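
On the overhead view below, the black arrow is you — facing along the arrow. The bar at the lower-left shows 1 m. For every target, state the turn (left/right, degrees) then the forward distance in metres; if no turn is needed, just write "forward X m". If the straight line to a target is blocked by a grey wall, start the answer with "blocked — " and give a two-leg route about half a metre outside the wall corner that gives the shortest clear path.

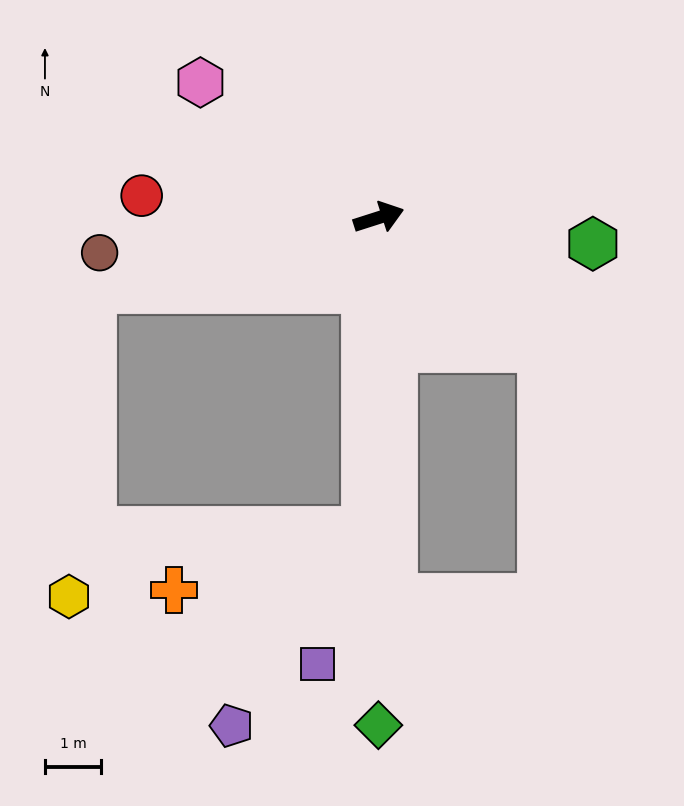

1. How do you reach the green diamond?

turn right 108°, forward 9.0 m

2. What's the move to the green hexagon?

turn right 25°, forward 3.8 m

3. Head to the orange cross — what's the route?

blocked — turn right 110°, forward 5.5 m, then turn right 70°, forward 3.5 m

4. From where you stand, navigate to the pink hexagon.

turn left 125°, forward 4.0 m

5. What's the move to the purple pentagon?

blocked — turn right 110°, forward 5.5 m, then turn right 32°, forward 4.2 m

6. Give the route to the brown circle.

turn left 169°, forward 5.0 m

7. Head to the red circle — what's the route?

turn left 157°, forward 4.2 m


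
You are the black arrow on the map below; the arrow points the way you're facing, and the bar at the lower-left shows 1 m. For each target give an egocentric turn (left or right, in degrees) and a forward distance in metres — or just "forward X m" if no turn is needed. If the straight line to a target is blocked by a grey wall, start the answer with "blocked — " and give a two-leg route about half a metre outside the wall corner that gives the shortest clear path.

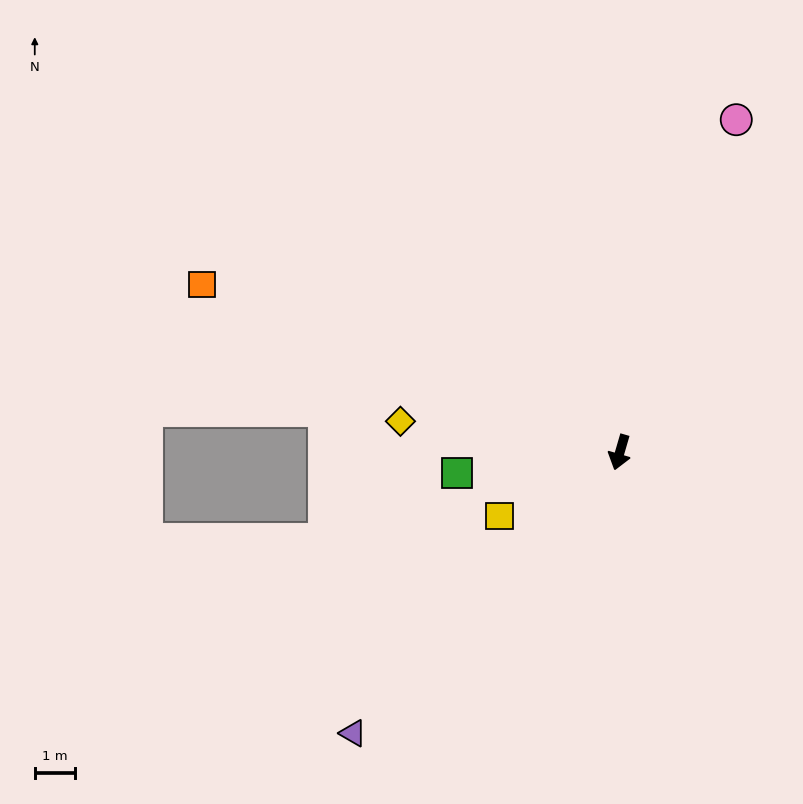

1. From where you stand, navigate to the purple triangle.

turn right 27°, forward 9.6 m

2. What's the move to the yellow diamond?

turn right 82°, forward 5.5 m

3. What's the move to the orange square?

turn right 96°, forward 11.2 m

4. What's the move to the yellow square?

turn right 46°, forward 3.4 m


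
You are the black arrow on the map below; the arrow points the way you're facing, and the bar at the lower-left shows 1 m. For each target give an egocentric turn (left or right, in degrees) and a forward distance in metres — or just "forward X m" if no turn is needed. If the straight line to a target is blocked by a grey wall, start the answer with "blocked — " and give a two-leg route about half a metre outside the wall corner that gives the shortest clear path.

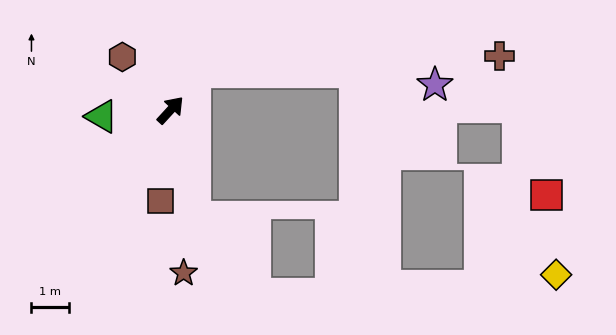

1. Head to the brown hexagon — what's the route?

turn left 85°, forward 1.9 m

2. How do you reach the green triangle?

turn left 138°, forward 1.9 m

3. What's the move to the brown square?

turn right 144°, forward 2.5 m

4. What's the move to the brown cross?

blocked — turn left 10°, forward 1.2 m, then turn right 54°, forward 8.2 m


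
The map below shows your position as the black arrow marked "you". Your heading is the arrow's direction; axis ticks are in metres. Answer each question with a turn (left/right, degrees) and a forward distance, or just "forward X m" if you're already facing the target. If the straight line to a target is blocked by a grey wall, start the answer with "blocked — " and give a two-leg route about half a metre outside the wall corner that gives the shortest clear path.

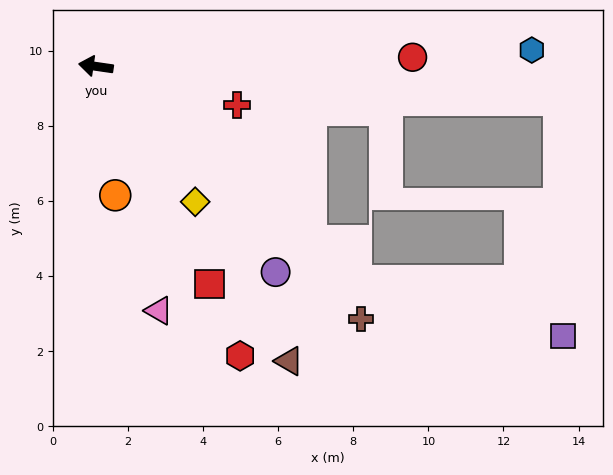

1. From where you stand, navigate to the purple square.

blocked — turn left 149°, forward 9.0 m, then turn left 24°, forward 5.7 m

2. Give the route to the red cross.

turn left 173°, forward 3.9 m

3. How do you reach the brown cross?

turn left 145°, forward 9.8 m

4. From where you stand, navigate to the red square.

turn left 126°, forward 6.5 m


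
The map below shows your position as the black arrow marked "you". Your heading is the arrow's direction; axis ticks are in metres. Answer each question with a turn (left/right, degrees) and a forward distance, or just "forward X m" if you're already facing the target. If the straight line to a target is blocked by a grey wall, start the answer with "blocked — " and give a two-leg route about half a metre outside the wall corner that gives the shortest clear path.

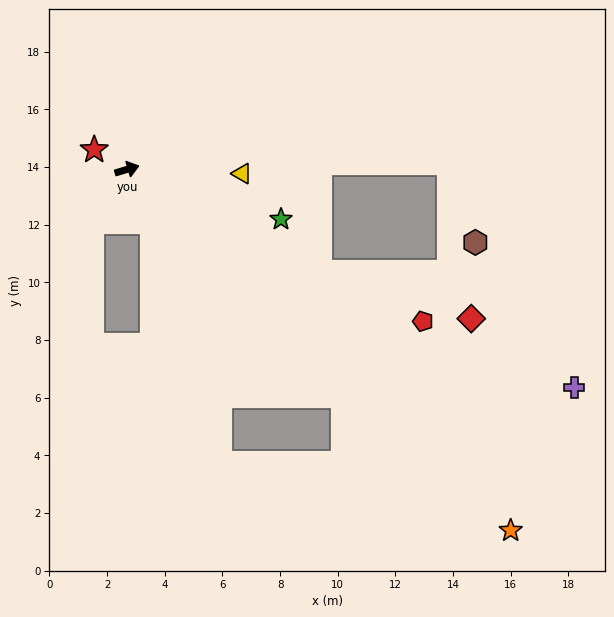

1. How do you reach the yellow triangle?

turn right 19°, forward 4.0 m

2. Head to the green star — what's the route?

turn right 35°, forward 5.6 m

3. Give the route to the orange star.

turn right 60°, forward 18.3 m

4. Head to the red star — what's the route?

turn left 132°, forward 1.3 m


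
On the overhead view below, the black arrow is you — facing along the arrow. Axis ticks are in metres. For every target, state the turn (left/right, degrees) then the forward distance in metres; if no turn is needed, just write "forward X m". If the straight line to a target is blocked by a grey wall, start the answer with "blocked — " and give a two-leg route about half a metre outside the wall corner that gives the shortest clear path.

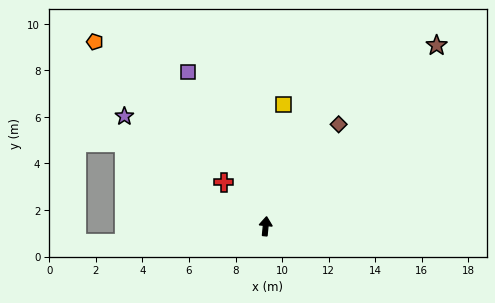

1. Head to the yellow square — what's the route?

turn right 3°, forward 5.3 m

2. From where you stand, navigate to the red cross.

turn left 49°, forward 2.6 m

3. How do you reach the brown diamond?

turn right 30°, forward 5.4 m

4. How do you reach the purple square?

turn left 32°, forward 7.4 m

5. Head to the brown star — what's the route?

turn right 38°, forward 10.7 m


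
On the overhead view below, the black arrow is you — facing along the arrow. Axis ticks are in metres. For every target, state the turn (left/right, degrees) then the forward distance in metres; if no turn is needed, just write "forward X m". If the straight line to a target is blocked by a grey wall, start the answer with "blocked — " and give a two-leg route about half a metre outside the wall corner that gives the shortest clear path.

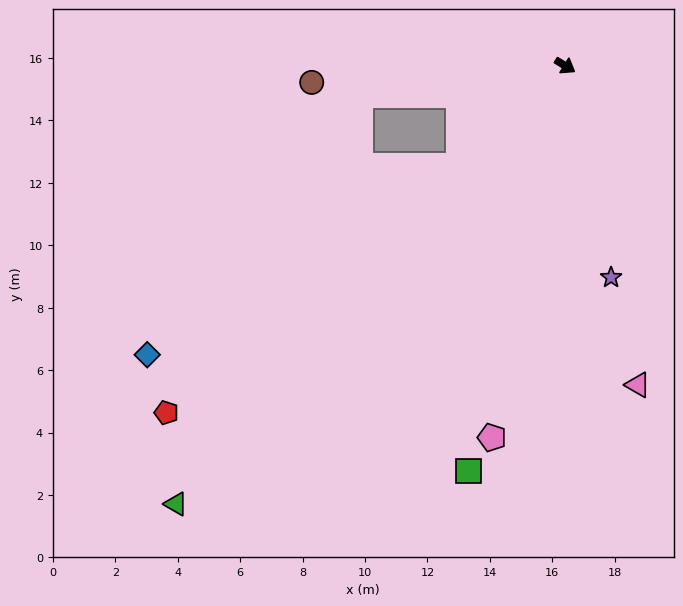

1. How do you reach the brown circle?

turn right 144°, forward 8.1 m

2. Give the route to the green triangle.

turn right 100°, forward 18.8 m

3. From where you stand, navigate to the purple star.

turn right 46°, forward 6.9 m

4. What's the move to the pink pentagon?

turn right 69°, forward 12.1 m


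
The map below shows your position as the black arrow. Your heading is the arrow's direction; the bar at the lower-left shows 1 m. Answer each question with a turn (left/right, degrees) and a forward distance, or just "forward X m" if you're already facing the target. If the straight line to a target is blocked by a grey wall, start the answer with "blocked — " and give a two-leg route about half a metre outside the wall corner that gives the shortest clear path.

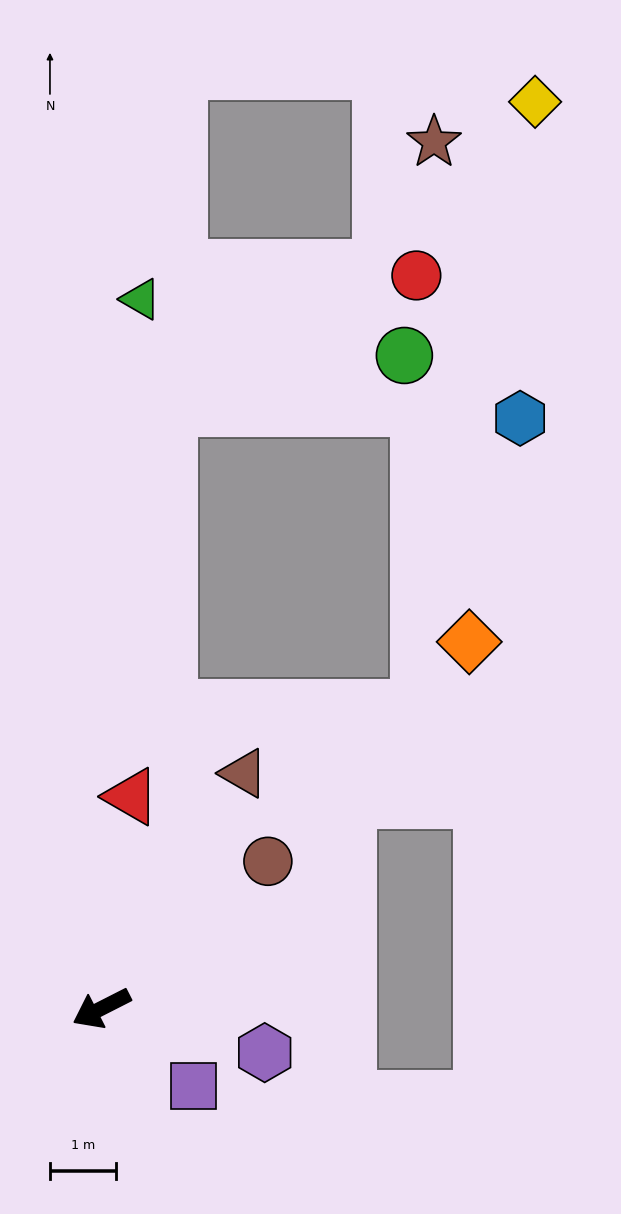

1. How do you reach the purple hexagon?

turn left 138°, forward 2.5 m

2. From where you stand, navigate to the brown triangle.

turn right 148°, forward 4.1 m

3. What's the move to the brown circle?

turn right 166°, forward 3.3 m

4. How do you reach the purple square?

turn left 113°, forward 1.8 m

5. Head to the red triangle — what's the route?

turn right 125°, forward 3.2 m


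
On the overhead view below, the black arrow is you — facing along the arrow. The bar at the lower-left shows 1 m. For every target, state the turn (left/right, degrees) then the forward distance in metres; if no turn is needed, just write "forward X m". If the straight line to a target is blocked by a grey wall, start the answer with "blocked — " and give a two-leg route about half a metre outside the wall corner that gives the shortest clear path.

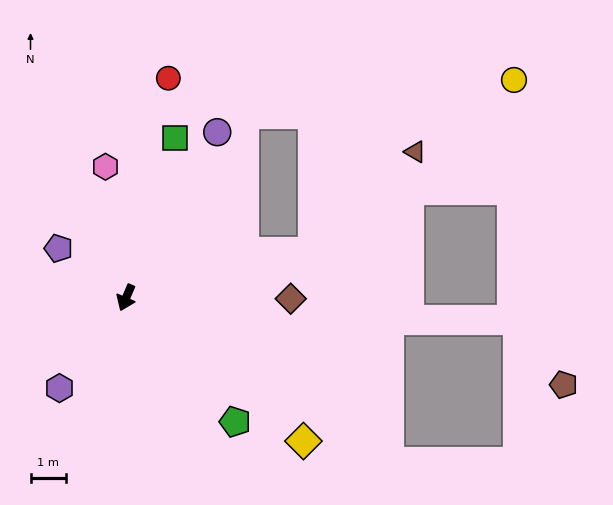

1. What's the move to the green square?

turn right 174°, forward 4.7 m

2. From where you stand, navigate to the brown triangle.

blocked — turn left 127°, forward 5.4 m, then turn left 31°, forward 4.0 m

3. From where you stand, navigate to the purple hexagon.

turn right 13°, forward 3.2 m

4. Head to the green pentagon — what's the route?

turn left 64°, forward 4.6 m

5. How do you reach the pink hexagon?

turn right 148°, forward 3.7 m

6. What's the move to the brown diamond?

turn left 113°, forward 4.6 m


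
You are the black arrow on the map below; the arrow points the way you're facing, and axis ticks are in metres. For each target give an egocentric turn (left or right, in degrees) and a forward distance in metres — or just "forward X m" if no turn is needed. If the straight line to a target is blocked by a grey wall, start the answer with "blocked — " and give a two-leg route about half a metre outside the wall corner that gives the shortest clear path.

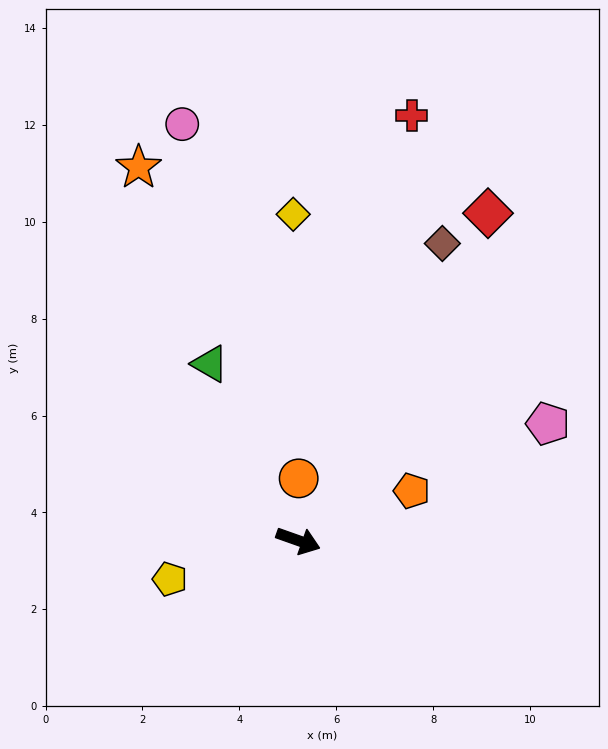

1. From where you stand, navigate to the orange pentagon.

turn left 43°, forward 2.6 m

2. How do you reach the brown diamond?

turn left 84°, forward 6.8 m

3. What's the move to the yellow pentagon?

turn right 144°, forward 2.8 m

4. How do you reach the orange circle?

turn left 109°, forward 1.3 m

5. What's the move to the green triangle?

turn left 136°, forward 4.1 m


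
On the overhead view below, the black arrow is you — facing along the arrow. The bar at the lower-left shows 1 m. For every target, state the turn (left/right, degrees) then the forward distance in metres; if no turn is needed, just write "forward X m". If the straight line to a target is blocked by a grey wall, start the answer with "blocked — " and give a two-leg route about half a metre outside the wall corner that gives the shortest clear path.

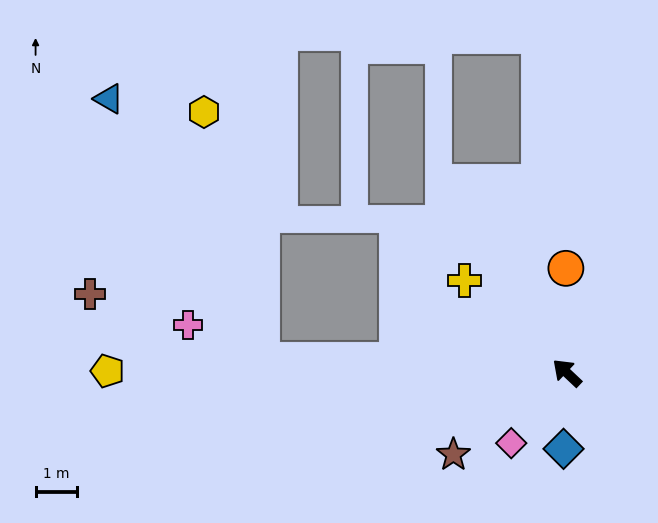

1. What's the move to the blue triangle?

blocked — turn left 41°, forward 7.4 m, then turn right 57°, forward 7.4 m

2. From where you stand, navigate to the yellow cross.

forward 3.3 m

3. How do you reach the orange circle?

turn right 46°, forward 2.5 m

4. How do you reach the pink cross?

blocked — turn left 41°, forward 7.4 m, then turn right 23°, forward 2.0 m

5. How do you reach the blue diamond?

turn left 131°, forward 1.8 m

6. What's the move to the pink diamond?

turn left 95°, forward 2.2 m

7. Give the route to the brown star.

turn left 79°, forward 3.4 m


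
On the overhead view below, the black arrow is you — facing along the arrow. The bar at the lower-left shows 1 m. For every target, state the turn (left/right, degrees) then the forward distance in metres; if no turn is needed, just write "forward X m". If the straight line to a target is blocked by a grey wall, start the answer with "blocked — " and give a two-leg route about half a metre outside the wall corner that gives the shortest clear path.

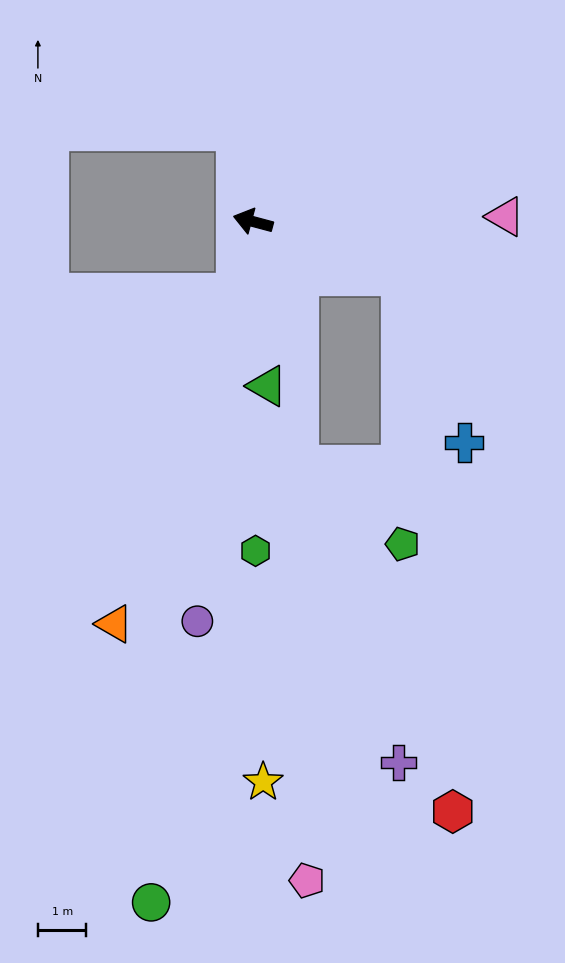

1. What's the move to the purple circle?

turn left 97°, forward 8.3 m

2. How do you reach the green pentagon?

blocked — turn left 175°, forward 3.3 m, then turn right 70°, forward 5.5 m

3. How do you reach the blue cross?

blocked — turn left 175°, forward 3.3 m, then turn right 50°, forward 3.7 m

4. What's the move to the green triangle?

turn left 110°, forward 3.4 m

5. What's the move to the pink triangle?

turn right 164°, forward 5.2 m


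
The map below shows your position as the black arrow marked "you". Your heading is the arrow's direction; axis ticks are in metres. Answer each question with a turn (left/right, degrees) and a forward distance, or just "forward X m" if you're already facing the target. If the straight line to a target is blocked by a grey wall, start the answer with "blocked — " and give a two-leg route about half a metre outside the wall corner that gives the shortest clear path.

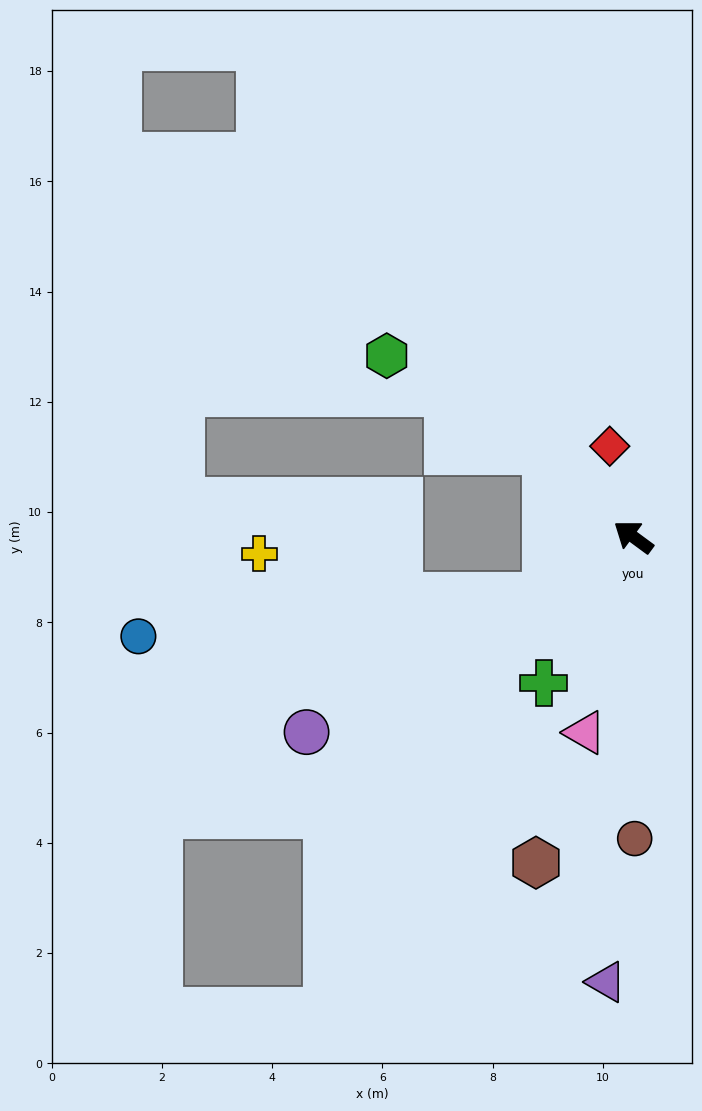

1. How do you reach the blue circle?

blocked — turn left 70°, forward 1.9 m, then turn right 28°, forward 7.4 m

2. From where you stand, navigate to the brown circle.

turn left 127°, forward 5.5 m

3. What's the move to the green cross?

turn left 95°, forward 3.1 m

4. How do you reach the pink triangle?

turn left 112°, forward 3.7 m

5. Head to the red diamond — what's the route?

turn right 39°, forward 1.7 m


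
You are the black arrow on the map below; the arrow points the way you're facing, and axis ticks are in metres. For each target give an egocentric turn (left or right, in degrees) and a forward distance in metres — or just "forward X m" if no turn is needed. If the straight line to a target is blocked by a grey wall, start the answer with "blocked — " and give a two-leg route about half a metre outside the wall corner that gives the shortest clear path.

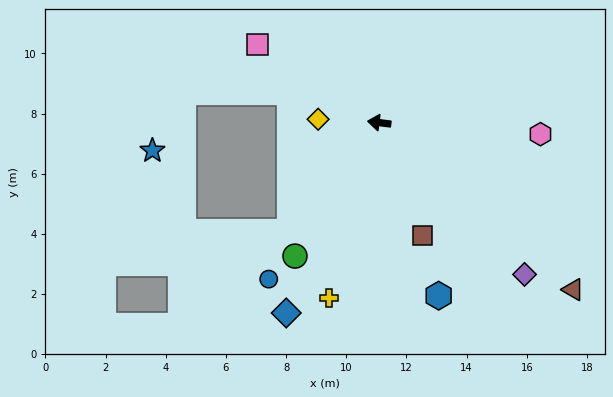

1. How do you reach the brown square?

turn left 118°, forward 4.0 m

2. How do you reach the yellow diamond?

turn left 4°, forward 2.0 m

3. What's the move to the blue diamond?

turn left 71°, forward 7.0 m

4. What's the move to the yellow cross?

turn left 81°, forward 6.1 m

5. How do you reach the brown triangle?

turn left 146°, forward 8.5 m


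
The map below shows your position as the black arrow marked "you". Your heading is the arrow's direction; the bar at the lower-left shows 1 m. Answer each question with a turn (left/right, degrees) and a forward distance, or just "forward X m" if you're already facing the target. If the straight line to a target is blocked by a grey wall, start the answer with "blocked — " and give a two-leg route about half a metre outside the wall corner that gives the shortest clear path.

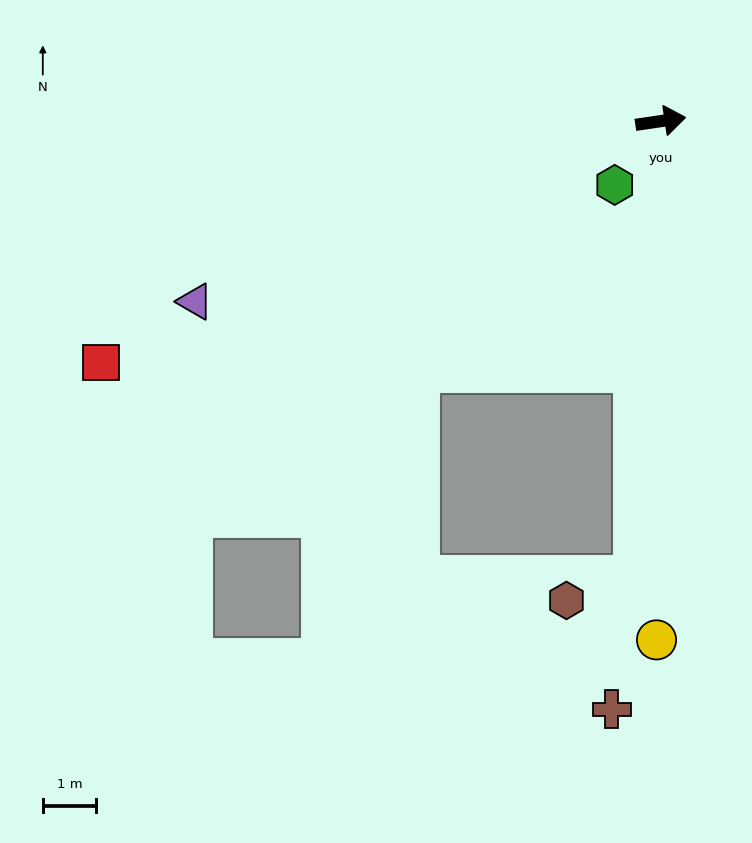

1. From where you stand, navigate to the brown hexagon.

blocked — turn right 102°, forward 8.5 m, then turn right 68°, forward 1.4 m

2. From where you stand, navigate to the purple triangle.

turn right 167°, forward 9.3 m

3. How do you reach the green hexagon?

turn right 134°, forward 1.5 m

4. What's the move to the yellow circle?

turn right 99°, forward 9.7 m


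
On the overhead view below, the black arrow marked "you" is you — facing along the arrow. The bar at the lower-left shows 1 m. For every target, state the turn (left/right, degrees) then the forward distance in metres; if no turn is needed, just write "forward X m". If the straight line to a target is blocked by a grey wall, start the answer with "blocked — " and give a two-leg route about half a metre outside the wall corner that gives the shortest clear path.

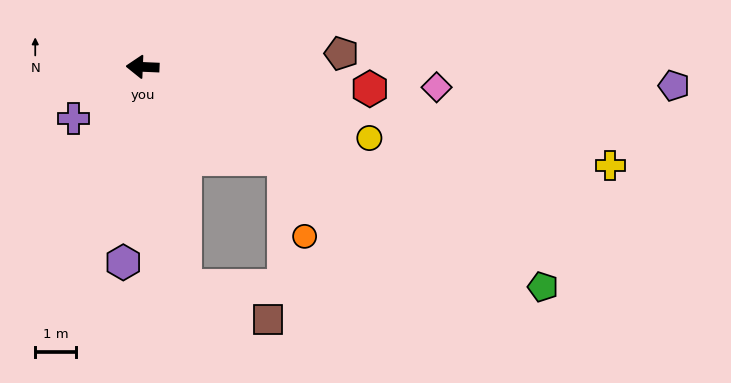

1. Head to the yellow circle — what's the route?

turn left 165°, forward 5.8 m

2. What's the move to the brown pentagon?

turn right 174°, forward 4.8 m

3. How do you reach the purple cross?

turn left 39°, forward 2.1 m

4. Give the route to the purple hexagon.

turn left 87°, forward 4.8 m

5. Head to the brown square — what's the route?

blocked — turn left 103°, forward 5.4 m, then turn left 58°, forward 2.2 m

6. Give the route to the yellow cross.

turn left 171°, forward 11.6 m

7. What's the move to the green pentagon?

turn left 154°, forward 11.1 m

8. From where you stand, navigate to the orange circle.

blocked — turn left 150°, forward 4.1 m, then turn right 43°, forward 2.0 m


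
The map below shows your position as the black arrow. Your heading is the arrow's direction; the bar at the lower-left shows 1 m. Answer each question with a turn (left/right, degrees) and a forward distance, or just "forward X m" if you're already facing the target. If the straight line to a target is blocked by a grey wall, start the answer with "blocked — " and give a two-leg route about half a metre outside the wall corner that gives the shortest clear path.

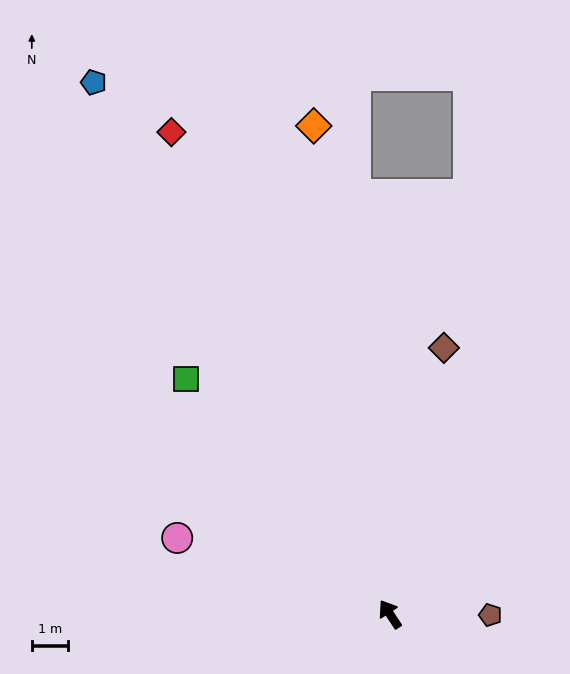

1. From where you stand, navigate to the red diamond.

turn right 9°, forward 14.6 m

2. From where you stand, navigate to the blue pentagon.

turn right 4°, forward 16.8 m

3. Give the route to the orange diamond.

turn right 24°, forward 13.7 m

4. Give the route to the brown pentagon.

turn right 124°, forward 2.8 m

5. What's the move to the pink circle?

turn left 37°, forward 6.2 m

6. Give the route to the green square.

turn left 8°, forward 8.6 m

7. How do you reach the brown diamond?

turn right 45°, forward 7.5 m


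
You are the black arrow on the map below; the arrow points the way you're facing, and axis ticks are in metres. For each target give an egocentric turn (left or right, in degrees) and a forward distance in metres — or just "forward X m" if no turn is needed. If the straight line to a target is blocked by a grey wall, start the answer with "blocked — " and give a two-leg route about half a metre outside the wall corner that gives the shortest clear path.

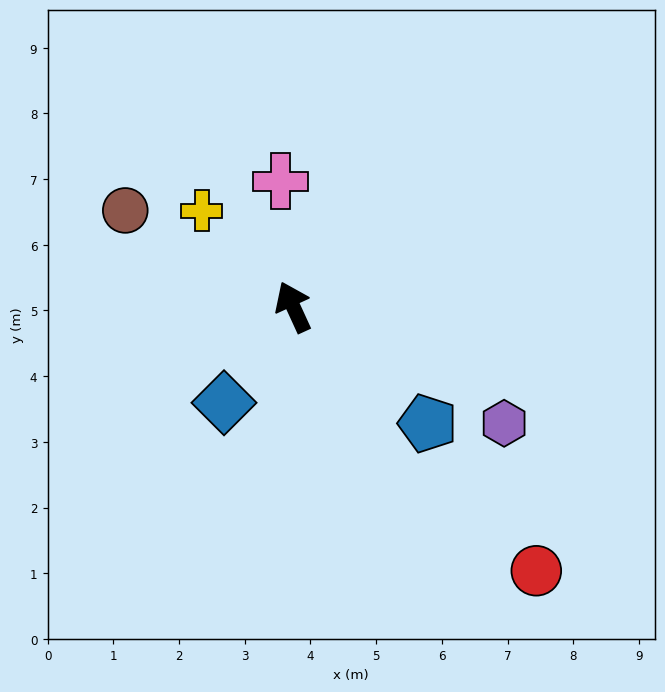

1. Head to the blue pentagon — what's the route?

turn right 156°, forward 2.7 m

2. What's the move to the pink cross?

turn right 19°, forward 1.9 m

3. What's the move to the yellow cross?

turn left 19°, forward 2.0 m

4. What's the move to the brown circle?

turn left 36°, forward 2.9 m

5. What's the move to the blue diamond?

turn left 120°, forward 1.8 m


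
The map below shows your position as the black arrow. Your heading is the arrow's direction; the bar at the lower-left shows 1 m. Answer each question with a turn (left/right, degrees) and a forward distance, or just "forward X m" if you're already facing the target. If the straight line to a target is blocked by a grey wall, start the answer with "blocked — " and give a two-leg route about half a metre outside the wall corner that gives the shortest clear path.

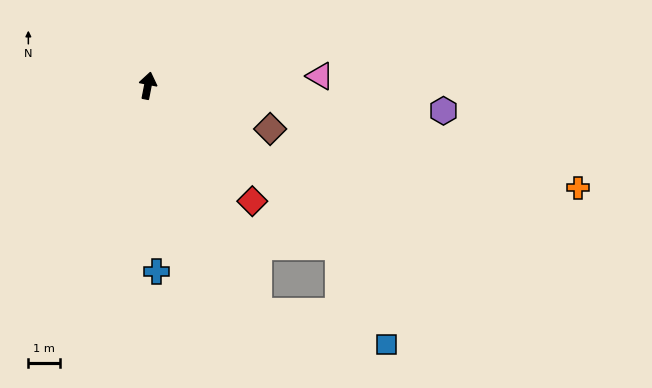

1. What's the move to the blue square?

blocked — turn right 119°, forward 7.8 m, then turn right 24°, forward 3.4 m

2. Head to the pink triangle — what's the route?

turn right 76°, forward 5.4 m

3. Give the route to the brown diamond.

turn right 98°, forward 4.0 m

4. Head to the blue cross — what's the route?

turn right 166°, forward 5.8 m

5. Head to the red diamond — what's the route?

turn right 127°, forward 4.9 m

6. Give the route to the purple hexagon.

turn right 84°, forward 9.2 m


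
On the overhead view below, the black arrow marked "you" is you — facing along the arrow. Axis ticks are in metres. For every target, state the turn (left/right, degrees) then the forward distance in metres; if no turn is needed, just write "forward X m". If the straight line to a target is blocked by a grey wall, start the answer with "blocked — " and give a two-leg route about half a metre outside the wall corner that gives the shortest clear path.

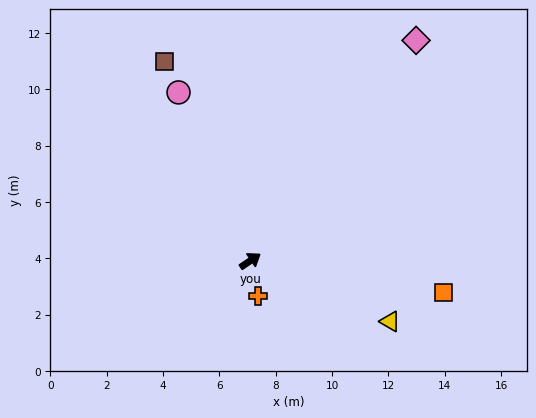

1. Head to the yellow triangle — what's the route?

turn right 57°, forward 5.4 m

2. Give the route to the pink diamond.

turn left 19°, forward 9.8 m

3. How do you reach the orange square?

turn right 43°, forward 6.9 m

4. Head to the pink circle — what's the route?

turn left 79°, forward 6.5 m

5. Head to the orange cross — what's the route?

turn right 112°, forward 1.3 m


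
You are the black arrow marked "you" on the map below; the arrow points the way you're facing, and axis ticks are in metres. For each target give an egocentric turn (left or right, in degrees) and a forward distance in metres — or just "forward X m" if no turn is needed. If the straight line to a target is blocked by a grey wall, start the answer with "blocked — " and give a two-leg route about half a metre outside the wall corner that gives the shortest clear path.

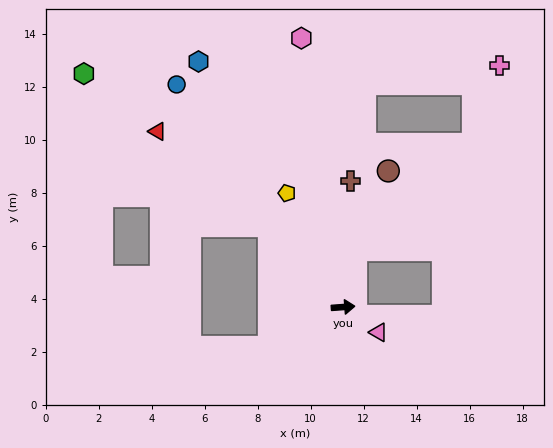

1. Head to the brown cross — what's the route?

turn left 82°, forward 4.8 m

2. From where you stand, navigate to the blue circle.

turn left 123°, forward 10.5 m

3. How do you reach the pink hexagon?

turn left 95°, forward 10.3 m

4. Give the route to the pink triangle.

turn right 40°, forward 1.6 m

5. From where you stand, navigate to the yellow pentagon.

turn left 112°, forward 4.8 m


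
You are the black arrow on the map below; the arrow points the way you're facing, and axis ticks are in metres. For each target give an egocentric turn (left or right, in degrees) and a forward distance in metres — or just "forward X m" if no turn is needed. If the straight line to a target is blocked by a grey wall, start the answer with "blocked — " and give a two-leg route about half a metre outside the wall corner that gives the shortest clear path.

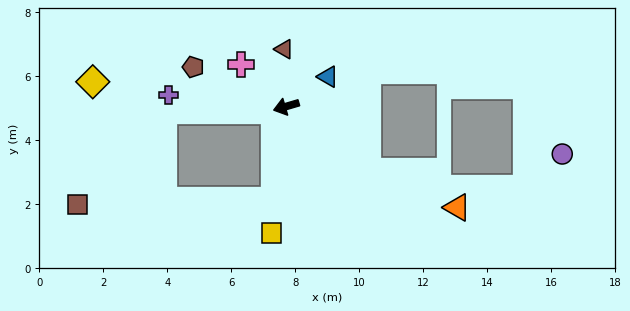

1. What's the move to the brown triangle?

turn right 104°, forward 1.8 m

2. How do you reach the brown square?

blocked — turn right 14°, forward 3.8 m, then turn left 45°, forward 4.0 m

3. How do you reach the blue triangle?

turn right 161°, forward 1.6 m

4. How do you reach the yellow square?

turn left 67°, forward 4.0 m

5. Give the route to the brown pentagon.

turn right 39°, forward 3.2 m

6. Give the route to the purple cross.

turn right 22°, forward 3.7 m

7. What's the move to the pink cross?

turn right 59°, forward 1.9 m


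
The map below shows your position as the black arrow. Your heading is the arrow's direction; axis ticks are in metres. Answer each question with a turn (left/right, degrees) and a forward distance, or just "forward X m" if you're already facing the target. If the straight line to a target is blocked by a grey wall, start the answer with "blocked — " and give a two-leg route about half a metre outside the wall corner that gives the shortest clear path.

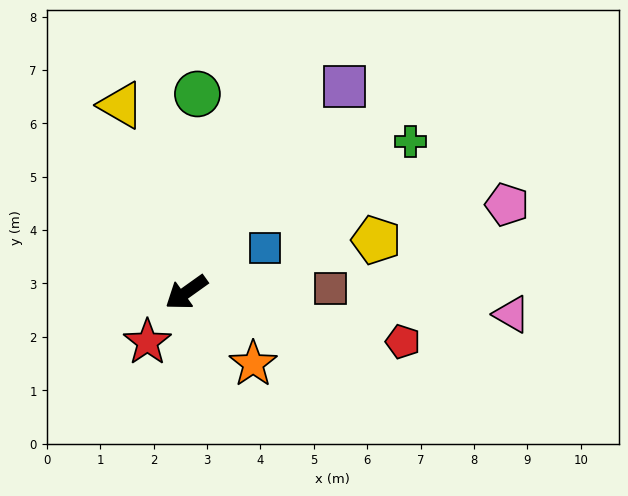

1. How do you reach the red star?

turn left 16°, forward 1.2 m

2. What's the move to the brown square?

turn left 146°, forward 2.7 m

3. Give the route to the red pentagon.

turn left 132°, forward 4.2 m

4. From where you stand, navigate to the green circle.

turn right 129°, forward 3.7 m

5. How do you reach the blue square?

turn left 174°, forward 1.7 m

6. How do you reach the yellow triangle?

turn right 106°, forward 3.7 m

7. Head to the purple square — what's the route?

turn right 163°, forward 4.9 m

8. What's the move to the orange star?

turn left 98°, forward 1.8 m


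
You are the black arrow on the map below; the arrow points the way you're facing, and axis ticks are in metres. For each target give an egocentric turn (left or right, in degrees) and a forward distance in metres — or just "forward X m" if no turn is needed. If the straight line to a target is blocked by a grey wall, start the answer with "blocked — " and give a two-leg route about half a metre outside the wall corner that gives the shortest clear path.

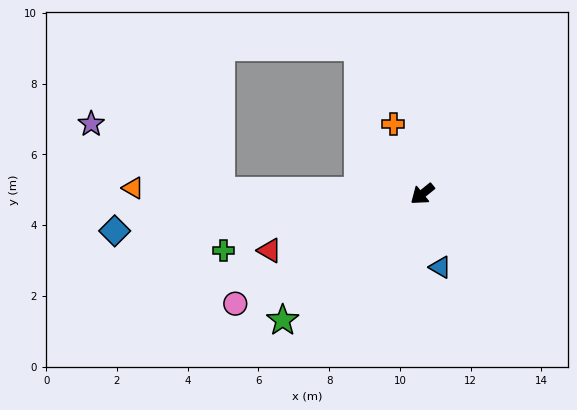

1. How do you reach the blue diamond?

turn right 32°, forward 8.8 m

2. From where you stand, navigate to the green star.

turn left 3°, forward 5.3 m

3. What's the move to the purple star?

blocked — turn right 40°, forward 5.7 m, then turn right 27°, forward 4.1 m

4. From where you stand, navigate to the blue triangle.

turn left 65°, forward 2.1 m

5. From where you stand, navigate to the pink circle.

turn right 9°, forward 6.1 m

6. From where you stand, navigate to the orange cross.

turn right 106°, forward 2.1 m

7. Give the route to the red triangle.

turn right 19°, forward 4.6 m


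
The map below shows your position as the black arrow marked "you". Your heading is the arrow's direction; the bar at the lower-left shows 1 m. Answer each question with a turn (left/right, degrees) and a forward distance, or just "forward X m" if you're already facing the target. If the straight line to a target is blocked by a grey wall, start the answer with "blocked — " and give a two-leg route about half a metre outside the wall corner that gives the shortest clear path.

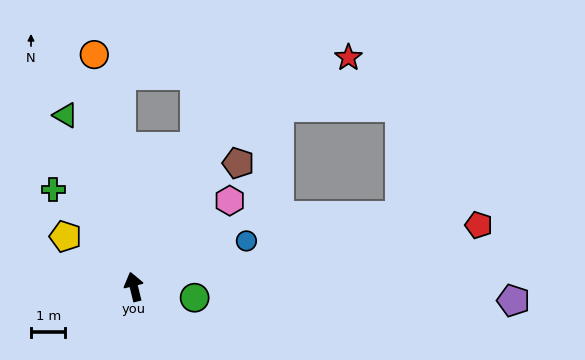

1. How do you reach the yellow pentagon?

turn left 40°, forward 2.5 m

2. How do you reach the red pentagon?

turn right 94°, forward 10.2 m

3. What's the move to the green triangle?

turn left 8°, forward 5.4 m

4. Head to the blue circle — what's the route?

turn right 82°, forward 3.5 m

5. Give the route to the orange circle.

turn right 4°, forward 6.8 m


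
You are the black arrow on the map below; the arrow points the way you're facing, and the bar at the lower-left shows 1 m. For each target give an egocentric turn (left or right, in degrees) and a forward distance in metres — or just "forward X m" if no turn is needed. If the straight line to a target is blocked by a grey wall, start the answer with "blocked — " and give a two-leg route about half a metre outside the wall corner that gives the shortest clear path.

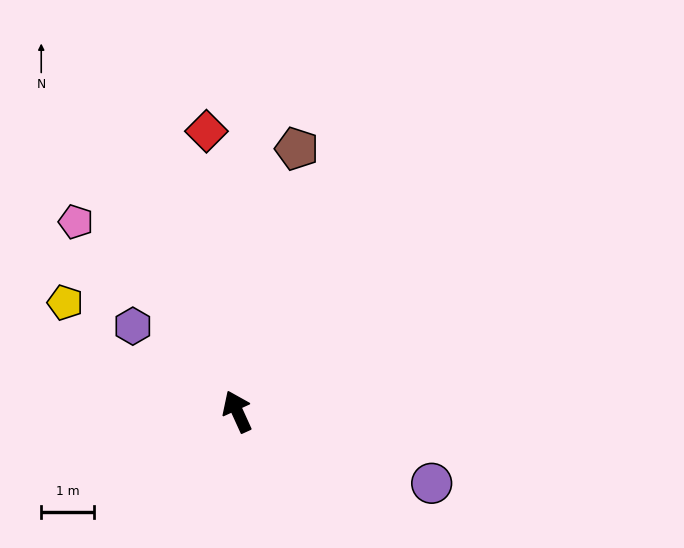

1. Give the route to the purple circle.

turn right 135°, forward 4.0 m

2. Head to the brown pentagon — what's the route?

turn right 37°, forward 5.1 m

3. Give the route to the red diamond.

turn right 18°, forward 5.4 m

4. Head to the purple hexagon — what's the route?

turn left 26°, forward 2.6 m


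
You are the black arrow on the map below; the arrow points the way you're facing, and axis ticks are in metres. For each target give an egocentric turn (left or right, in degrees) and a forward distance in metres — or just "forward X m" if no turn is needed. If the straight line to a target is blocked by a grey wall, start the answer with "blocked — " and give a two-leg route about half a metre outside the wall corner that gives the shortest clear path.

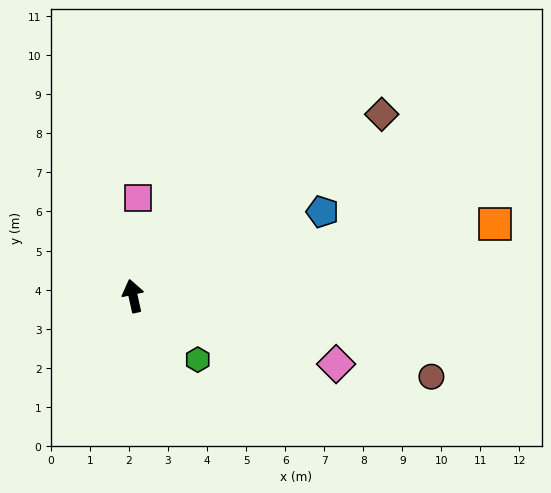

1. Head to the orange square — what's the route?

turn right 91°, forward 9.4 m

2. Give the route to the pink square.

turn right 15°, forward 2.5 m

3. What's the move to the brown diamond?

turn right 66°, forward 7.9 m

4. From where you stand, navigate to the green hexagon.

turn right 147°, forward 2.3 m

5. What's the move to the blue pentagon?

turn right 78°, forward 5.3 m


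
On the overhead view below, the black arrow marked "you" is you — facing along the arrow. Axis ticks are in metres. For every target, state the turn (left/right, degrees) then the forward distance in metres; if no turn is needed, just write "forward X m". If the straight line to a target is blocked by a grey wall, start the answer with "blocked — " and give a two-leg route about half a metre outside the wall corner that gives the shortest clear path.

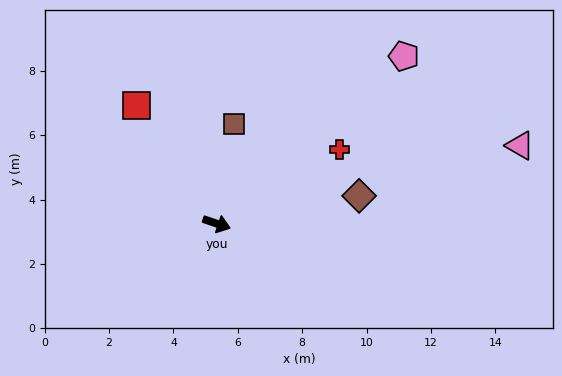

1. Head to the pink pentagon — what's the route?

turn left 61°, forward 7.8 m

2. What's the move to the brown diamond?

turn left 30°, forward 4.5 m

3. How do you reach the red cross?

turn left 50°, forward 4.5 m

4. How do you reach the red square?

turn left 143°, forward 4.4 m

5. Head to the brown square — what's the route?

turn left 99°, forward 3.1 m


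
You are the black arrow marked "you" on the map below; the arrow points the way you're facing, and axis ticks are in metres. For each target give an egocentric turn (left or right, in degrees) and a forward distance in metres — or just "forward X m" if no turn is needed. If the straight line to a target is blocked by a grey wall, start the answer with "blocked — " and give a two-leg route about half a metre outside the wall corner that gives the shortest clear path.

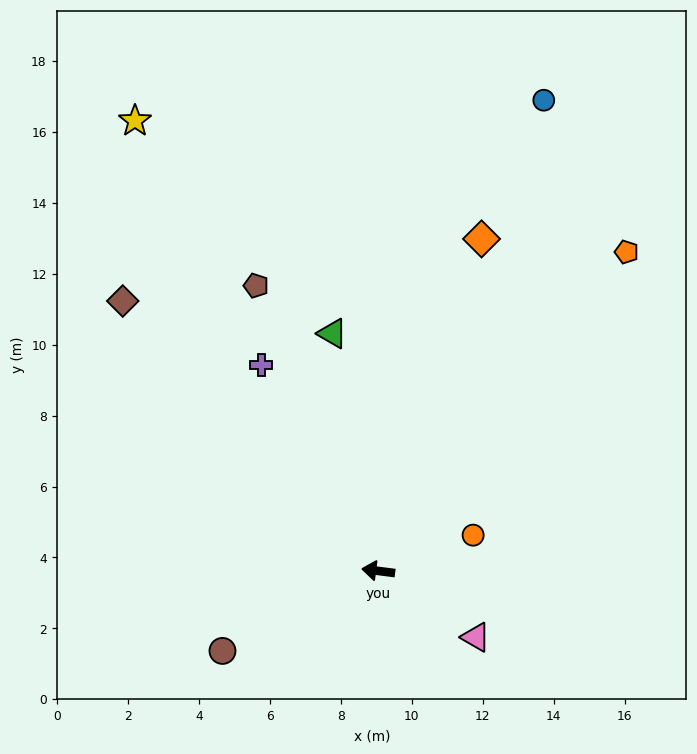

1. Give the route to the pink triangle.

turn left 153°, forward 3.3 m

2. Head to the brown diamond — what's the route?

turn right 39°, forward 10.5 m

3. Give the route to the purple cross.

turn right 53°, forward 6.7 m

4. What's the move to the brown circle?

turn left 34°, forward 4.9 m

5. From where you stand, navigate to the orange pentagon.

turn right 121°, forward 11.4 m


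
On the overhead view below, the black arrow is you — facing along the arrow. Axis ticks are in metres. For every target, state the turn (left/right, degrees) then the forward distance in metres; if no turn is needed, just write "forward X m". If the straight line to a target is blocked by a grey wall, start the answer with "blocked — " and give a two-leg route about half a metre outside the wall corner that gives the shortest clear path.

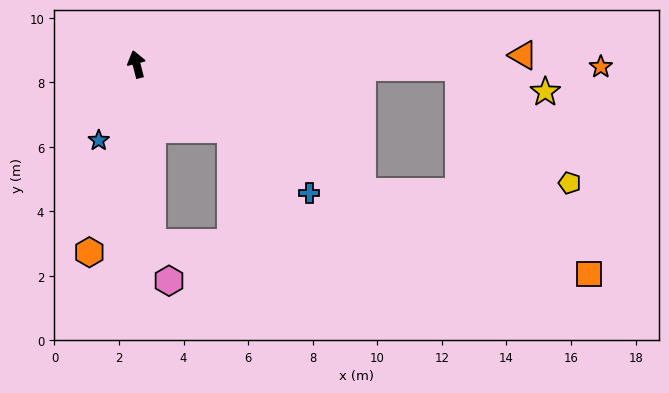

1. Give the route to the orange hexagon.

turn left 152°, forward 6.0 m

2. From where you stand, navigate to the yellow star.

blocked — turn right 105°, forward 10.0 m, then turn right 15°, forward 2.8 m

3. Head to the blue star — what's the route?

turn left 139°, forward 2.6 m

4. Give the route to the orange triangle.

turn right 103°, forward 12.0 m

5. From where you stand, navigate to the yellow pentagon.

blocked — turn right 105°, forward 10.0 m, then turn right 45°, forward 5.0 m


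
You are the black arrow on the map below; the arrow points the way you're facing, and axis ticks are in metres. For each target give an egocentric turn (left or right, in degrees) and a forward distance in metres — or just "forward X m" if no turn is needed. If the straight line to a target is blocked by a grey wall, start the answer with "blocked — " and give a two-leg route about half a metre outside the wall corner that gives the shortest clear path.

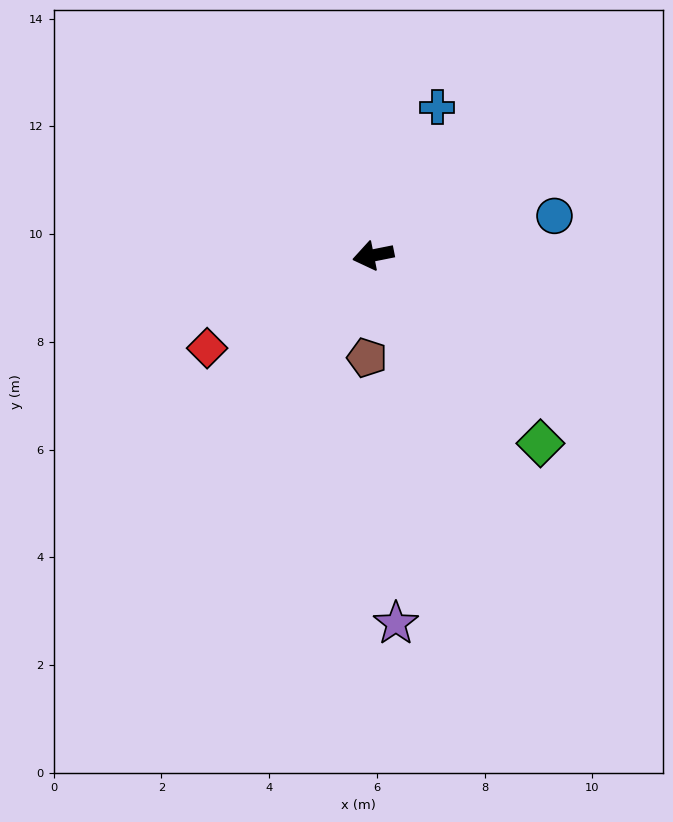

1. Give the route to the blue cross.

turn right 125°, forward 3.0 m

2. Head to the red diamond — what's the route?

turn left 18°, forward 3.5 m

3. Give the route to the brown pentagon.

turn left 75°, forward 1.9 m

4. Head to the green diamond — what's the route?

turn left 120°, forward 4.7 m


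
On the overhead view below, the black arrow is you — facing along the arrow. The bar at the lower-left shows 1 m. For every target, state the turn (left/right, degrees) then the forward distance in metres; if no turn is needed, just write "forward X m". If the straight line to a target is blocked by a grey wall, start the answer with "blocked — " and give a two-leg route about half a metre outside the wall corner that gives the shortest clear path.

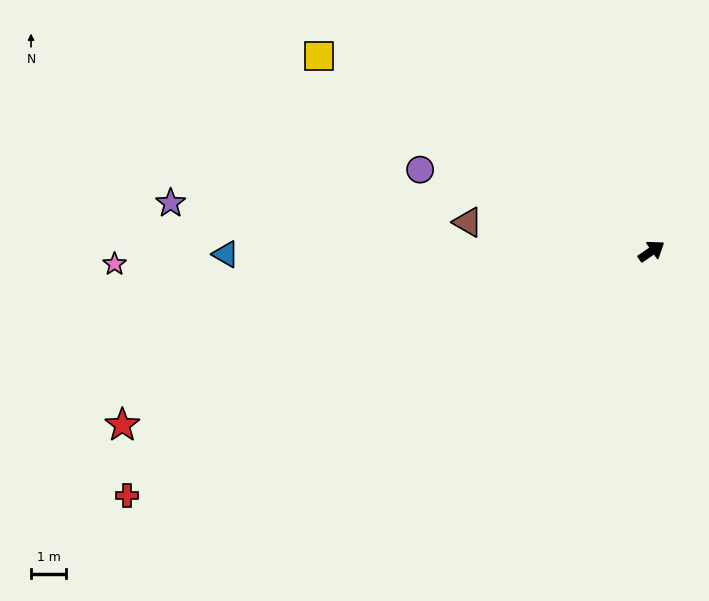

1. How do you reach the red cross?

turn left 171°, forward 16.4 m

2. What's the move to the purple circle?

turn left 126°, forward 7.0 m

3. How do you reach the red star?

turn left 164°, forward 15.8 m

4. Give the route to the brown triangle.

turn left 137°, forward 5.3 m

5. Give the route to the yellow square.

turn left 115°, forward 10.9 m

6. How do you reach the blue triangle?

turn left 146°, forward 12.1 m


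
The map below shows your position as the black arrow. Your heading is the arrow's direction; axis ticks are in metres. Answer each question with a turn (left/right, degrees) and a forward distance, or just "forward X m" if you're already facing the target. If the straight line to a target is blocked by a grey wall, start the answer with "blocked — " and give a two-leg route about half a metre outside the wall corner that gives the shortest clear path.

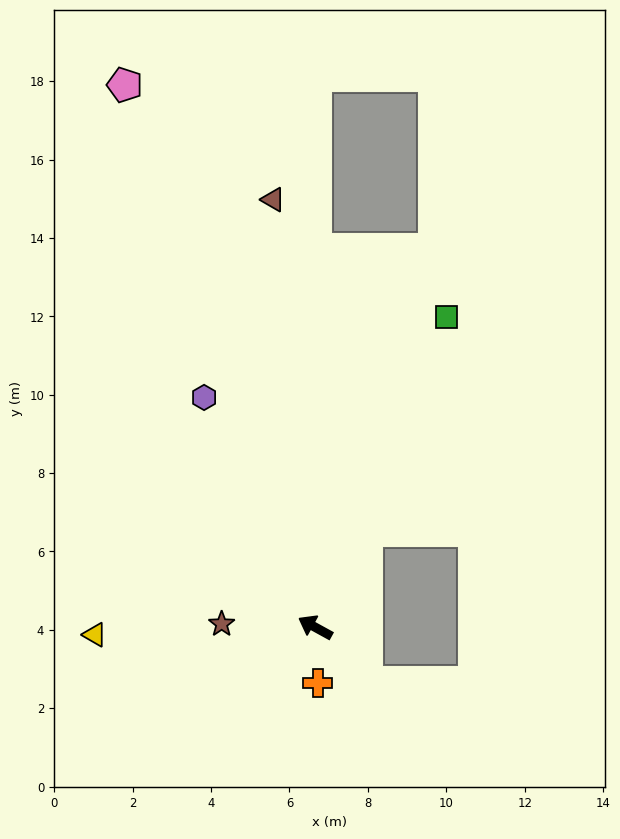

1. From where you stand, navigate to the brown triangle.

turn right 56°, forward 11.0 m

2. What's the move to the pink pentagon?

turn right 42°, forward 14.7 m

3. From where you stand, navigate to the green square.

turn right 84°, forward 8.6 m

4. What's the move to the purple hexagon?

turn right 35°, forward 6.5 m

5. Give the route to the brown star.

turn left 27°, forward 2.4 m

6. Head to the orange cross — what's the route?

turn left 121°, forward 1.4 m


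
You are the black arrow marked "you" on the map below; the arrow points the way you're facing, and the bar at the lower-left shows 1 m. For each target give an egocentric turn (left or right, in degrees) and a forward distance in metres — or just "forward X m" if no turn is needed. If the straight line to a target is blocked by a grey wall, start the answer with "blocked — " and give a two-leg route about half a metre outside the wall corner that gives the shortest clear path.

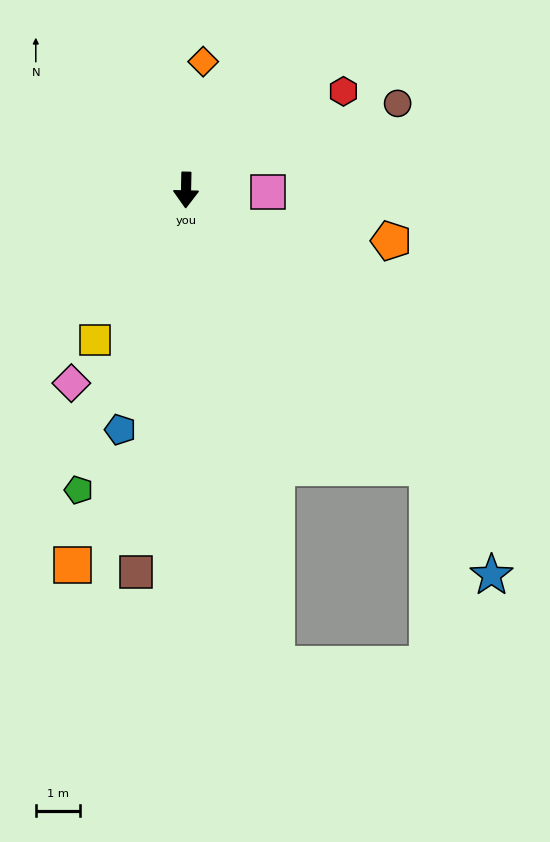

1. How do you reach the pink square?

turn left 90°, forward 1.8 m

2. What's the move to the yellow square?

turn right 30°, forward 4.0 m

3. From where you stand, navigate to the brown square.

turn right 6°, forward 8.7 m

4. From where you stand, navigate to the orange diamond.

turn left 174°, forward 2.9 m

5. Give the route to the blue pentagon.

turn right 14°, forward 5.6 m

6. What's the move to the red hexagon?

turn left 123°, forward 4.2 m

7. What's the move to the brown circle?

turn left 113°, forward 5.2 m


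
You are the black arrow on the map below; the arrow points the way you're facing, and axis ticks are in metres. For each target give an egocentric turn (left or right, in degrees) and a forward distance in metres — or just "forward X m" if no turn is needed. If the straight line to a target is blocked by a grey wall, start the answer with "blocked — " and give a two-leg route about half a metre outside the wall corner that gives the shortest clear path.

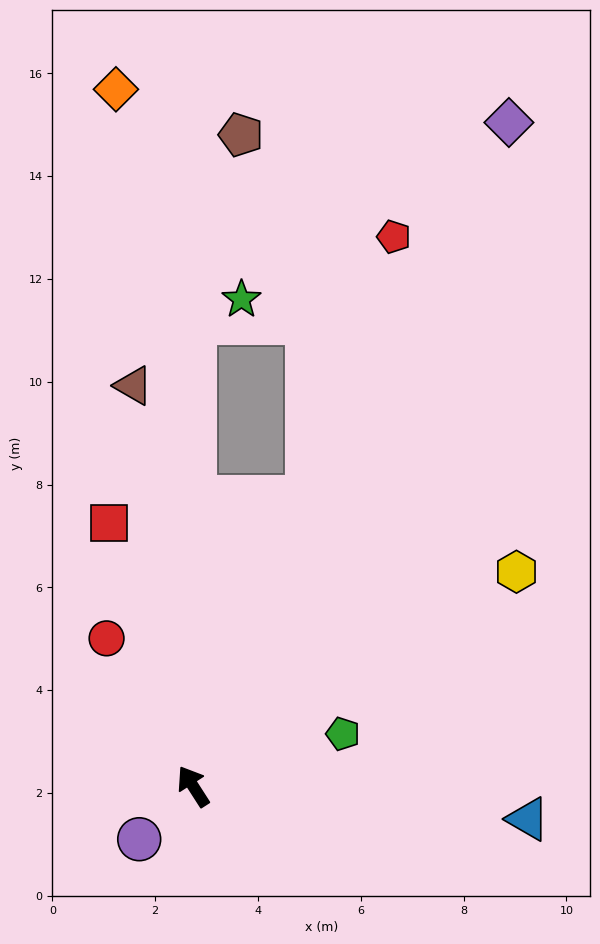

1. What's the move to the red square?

turn right 15°, forward 5.4 m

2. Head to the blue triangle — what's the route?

turn right 128°, forward 6.5 m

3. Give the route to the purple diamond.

turn right 58°, forward 14.3 m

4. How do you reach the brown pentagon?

blocked — turn right 33°, forward 9.0 m, then turn right 14°, forward 3.8 m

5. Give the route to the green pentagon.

turn right 103°, forward 3.1 m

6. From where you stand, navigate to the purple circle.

turn left 102°, forward 1.5 m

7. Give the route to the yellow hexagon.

turn right 89°, forward 7.5 m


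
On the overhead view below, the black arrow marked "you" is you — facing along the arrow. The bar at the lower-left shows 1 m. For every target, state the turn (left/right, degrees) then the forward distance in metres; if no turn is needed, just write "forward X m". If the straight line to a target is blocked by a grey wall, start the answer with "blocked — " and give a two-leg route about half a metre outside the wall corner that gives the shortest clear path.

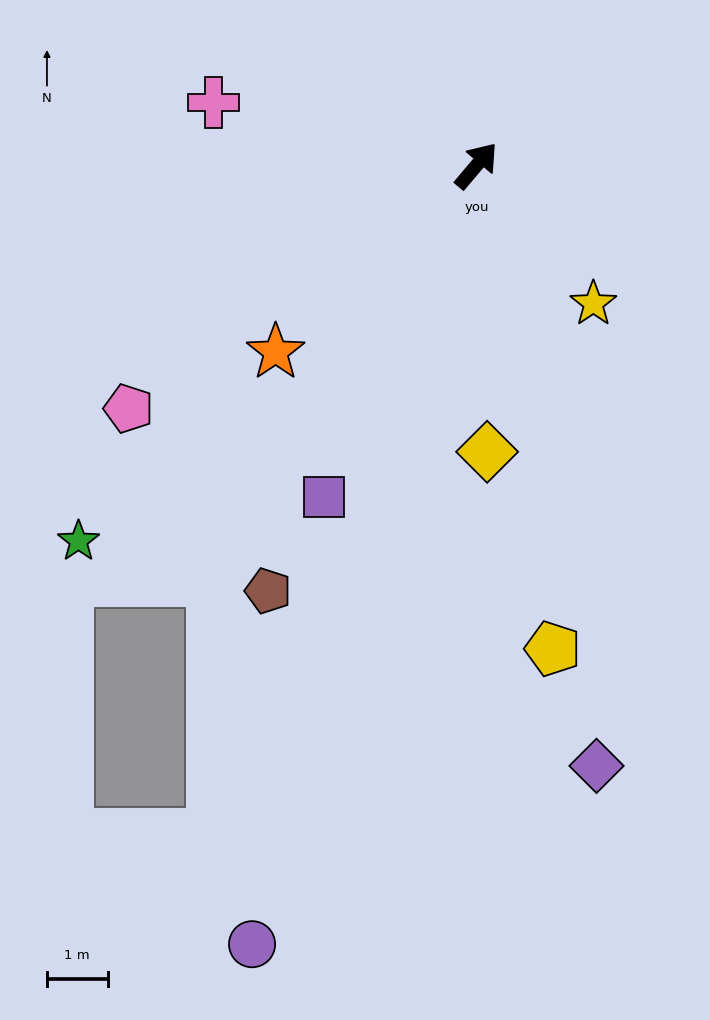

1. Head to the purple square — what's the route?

turn right 164°, forward 6.0 m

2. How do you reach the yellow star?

turn right 99°, forward 3.0 m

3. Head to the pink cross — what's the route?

turn left 117°, forward 4.5 m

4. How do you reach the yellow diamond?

turn right 138°, forward 4.7 m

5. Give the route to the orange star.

turn left 173°, forward 4.5 m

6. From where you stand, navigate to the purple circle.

turn right 156°, forward 13.4 m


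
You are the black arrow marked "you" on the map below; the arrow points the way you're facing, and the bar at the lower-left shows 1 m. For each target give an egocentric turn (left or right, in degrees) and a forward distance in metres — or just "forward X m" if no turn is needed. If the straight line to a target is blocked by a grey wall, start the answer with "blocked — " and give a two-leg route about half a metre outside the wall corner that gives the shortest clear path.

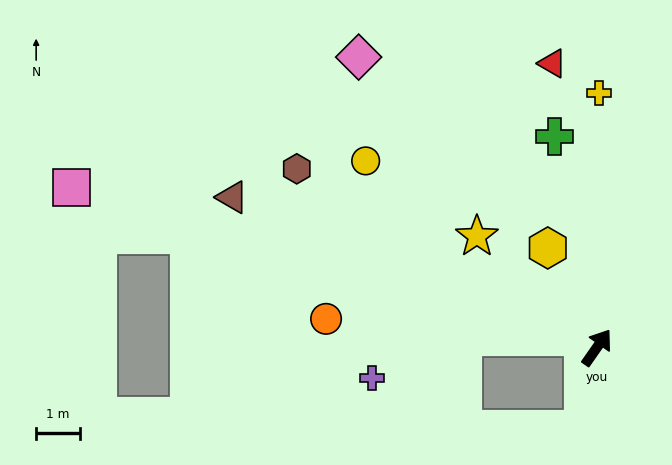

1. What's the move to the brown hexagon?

turn left 94°, forward 7.9 m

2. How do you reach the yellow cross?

turn left 35°, forward 5.8 m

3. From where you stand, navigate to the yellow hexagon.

turn left 61°, forward 2.5 m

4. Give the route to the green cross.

turn left 46°, forward 4.9 m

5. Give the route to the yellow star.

turn left 82°, forward 3.7 m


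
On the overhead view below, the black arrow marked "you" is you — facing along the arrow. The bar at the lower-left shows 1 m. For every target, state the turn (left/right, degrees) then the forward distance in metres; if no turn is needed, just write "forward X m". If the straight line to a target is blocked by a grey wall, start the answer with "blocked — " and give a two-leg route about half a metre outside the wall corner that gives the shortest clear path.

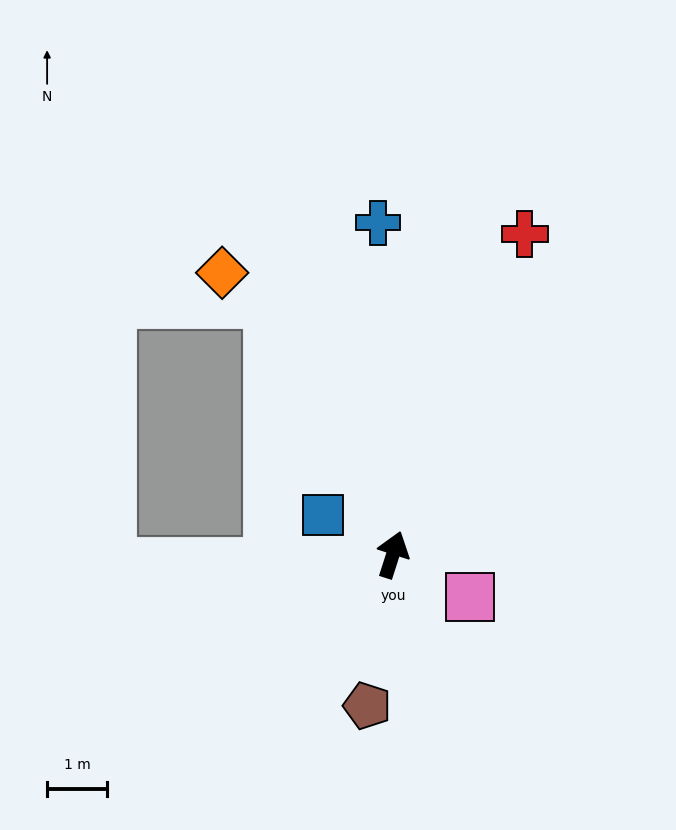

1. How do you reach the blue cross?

turn left 20°, forward 5.5 m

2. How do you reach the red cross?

turn right 5°, forward 5.8 m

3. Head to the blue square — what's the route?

turn left 78°, forward 1.3 m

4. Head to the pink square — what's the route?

turn right 101°, forward 1.5 m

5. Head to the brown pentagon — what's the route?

turn right 172°, forward 2.6 m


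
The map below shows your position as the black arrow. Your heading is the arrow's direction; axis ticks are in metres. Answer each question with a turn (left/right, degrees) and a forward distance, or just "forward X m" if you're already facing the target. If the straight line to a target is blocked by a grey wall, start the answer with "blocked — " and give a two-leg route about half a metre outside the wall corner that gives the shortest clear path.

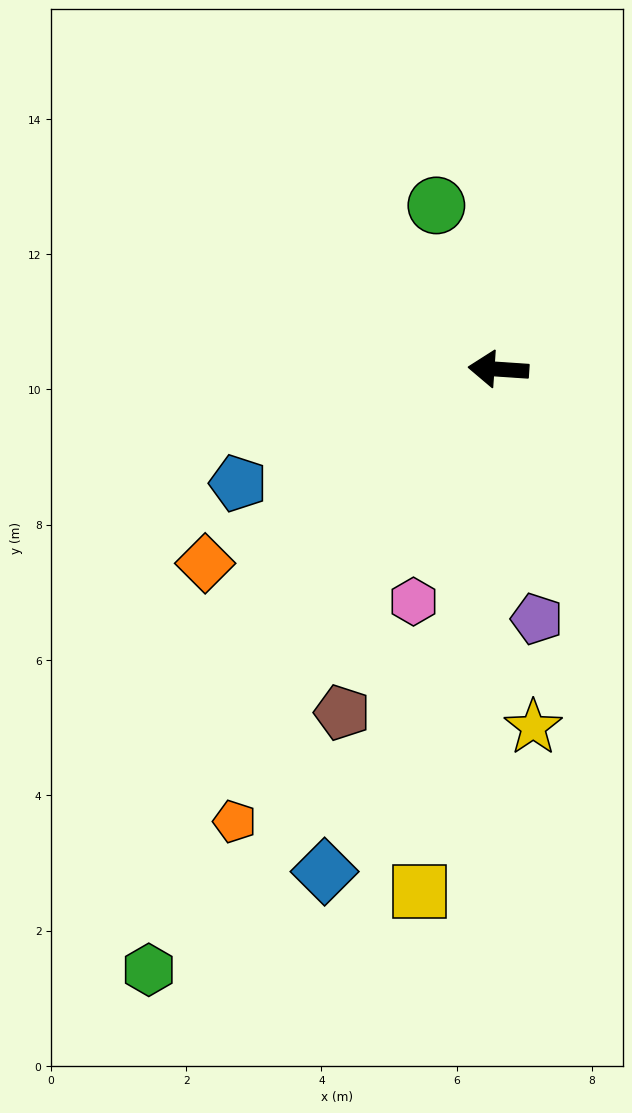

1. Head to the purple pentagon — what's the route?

turn left 103°, forward 3.7 m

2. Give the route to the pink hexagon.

turn left 74°, forward 3.7 m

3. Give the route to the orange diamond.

turn left 37°, forward 5.2 m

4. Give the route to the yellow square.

turn left 85°, forward 7.8 m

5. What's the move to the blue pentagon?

turn left 28°, forward 4.2 m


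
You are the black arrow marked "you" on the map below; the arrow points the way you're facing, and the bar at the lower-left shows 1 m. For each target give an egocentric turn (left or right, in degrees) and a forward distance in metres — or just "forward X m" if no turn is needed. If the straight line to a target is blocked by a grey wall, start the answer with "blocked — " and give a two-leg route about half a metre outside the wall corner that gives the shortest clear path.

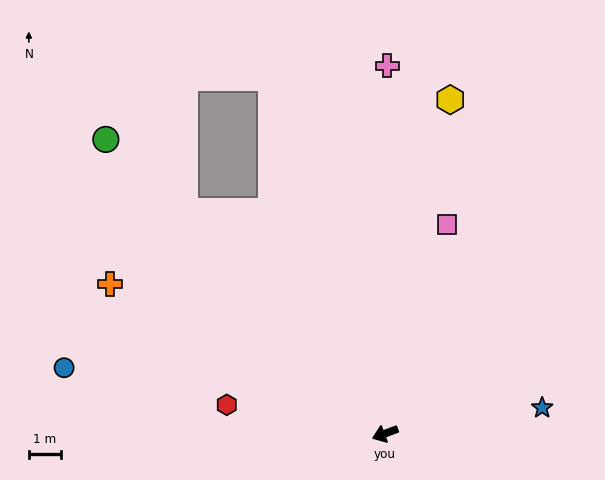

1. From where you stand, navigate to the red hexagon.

turn right 31°, forward 5.0 m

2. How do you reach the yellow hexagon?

turn right 122°, forward 10.6 m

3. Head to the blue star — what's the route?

turn left 169°, forward 5.0 m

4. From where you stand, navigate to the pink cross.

turn right 111°, forward 11.5 m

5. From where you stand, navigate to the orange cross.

turn right 49°, forward 9.8 m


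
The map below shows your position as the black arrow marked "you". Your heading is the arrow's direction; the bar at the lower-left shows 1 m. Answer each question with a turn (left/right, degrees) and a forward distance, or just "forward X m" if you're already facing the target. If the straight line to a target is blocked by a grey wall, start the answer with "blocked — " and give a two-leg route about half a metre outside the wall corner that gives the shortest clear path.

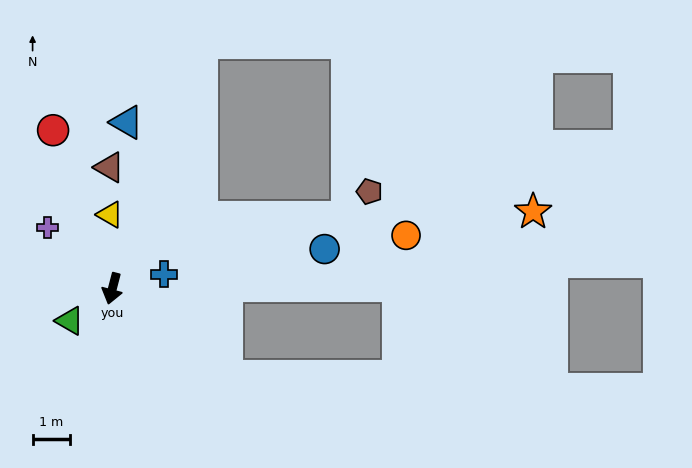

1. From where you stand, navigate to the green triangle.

turn right 38°, forward 1.4 m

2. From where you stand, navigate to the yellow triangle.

turn right 164°, forward 2.0 m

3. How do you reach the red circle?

turn right 145°, forward 4.5 m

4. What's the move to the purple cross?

turn right 119°, forward 2.4 m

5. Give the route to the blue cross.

turn left 120°, forward 1.4 m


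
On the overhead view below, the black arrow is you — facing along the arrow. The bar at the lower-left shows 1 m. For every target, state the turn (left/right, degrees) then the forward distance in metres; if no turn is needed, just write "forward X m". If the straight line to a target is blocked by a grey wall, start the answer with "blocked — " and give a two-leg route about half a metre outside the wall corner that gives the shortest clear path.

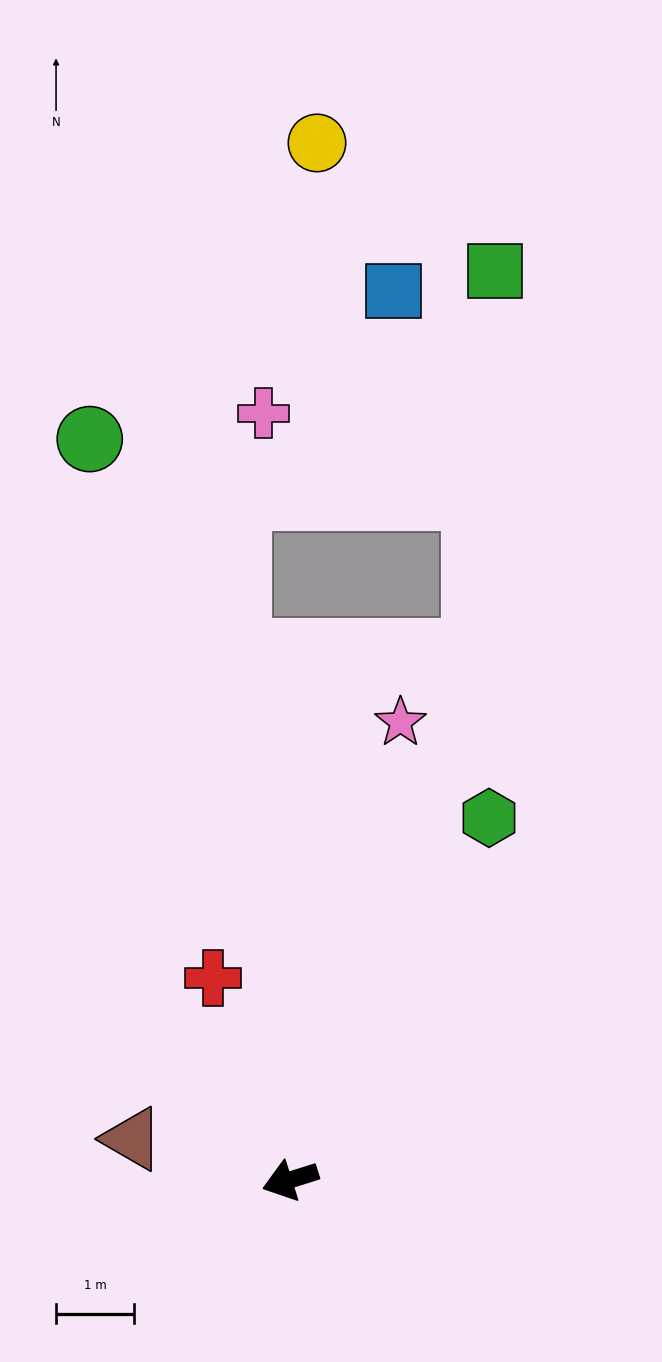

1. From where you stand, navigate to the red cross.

turn right 87°, forward 2.8 m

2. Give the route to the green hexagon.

turn right 136°, forward 5.3 m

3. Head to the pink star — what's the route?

turn right 121°, forward 6.1 m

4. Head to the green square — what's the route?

blocked — turn right 127°, forward 7.2 m, then turn left 16°, forward 4.9 m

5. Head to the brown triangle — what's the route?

turn right 32°, forward 2.1 m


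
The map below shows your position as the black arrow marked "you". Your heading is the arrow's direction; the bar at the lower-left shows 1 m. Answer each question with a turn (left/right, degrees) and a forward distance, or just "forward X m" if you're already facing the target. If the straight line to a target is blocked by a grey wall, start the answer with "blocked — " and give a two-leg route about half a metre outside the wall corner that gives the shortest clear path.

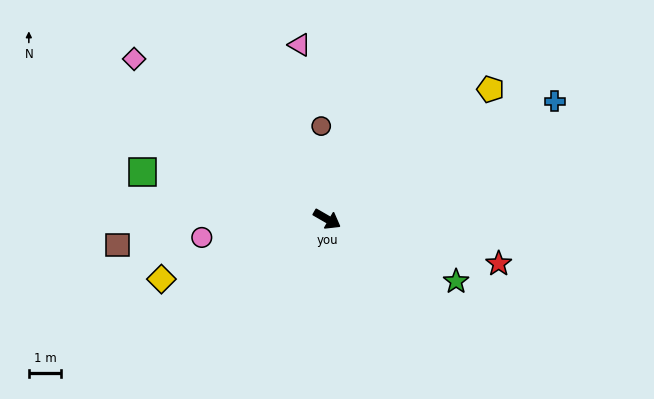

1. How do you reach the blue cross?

turn left 57°, forward 7.9 m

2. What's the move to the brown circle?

turn left 124°, forward 2.9 m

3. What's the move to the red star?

turn left 15°, forward 5.5 m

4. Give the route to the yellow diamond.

turn right 130°, forward 5.4 m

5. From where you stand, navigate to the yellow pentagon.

turn left 68°, forward 6.4 m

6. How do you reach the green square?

turn right 164°, forward 5.9 m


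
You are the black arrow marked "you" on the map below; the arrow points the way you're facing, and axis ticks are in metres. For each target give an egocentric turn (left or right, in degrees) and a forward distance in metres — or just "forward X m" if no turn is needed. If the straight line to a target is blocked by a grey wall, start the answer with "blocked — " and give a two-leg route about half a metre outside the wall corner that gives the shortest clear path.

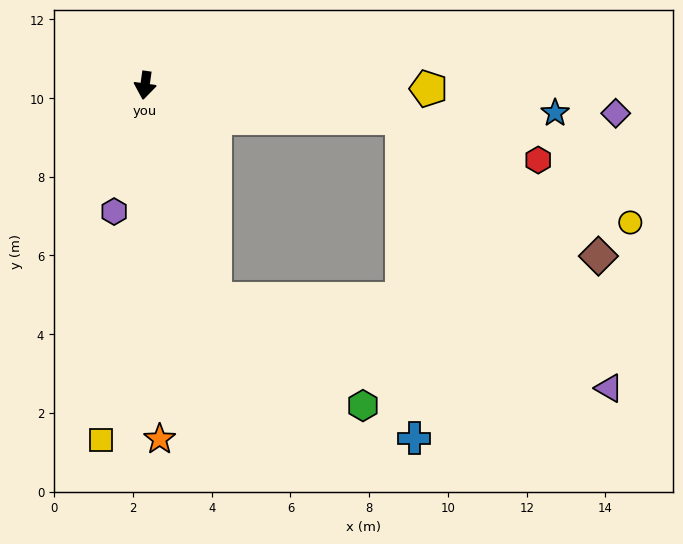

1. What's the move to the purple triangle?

blocked — turn left 91°, forward 6.6 m, then turn right 46°, forward 8.7 m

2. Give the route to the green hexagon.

blocked — turn left 26°, forward 5.7 m, then turn left 36°, forward 4.6 m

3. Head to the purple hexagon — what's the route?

turn right 6°, forward 3.3 m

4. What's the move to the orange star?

turn left 10°, forward 9.0 m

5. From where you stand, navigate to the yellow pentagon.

turn left 97°, forward 7.2 m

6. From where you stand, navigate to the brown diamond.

blocked — turn left 91°, forward 6.6 m, then turn right 28°, forward 6.1 m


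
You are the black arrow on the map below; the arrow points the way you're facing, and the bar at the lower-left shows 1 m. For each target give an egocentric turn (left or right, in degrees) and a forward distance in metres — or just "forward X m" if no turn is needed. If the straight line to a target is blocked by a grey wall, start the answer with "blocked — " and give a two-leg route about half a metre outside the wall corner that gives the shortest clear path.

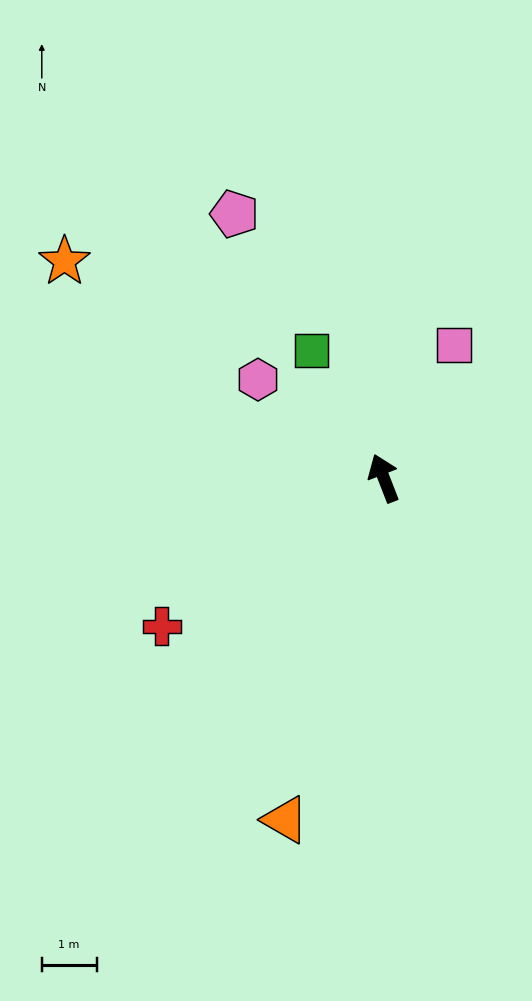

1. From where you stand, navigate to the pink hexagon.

turn left 31°, forward 2.9 m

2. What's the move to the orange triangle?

turn left 143°, forward 6.5 m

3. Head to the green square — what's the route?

turn left 8°, forward 2.7 m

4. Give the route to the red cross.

turn left 102°, forward 4.9 m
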